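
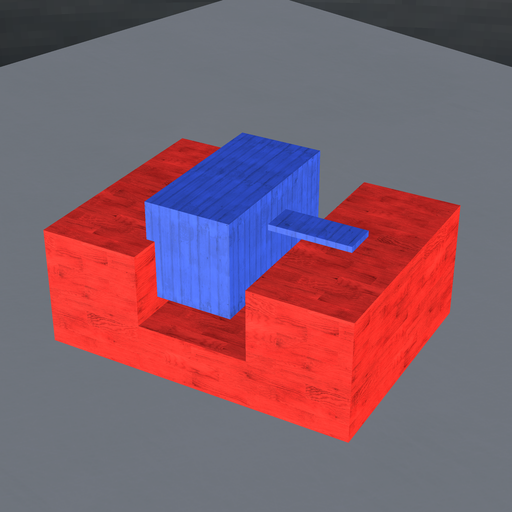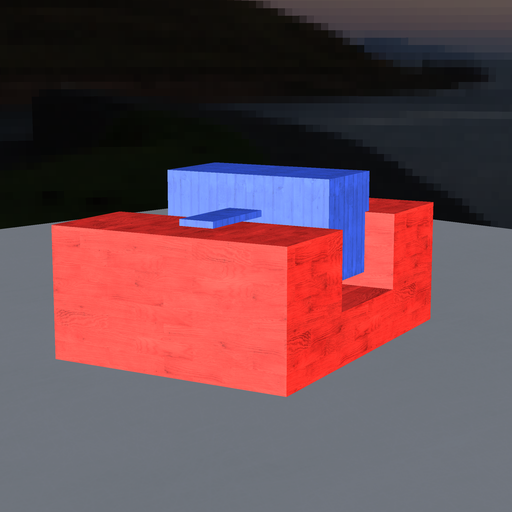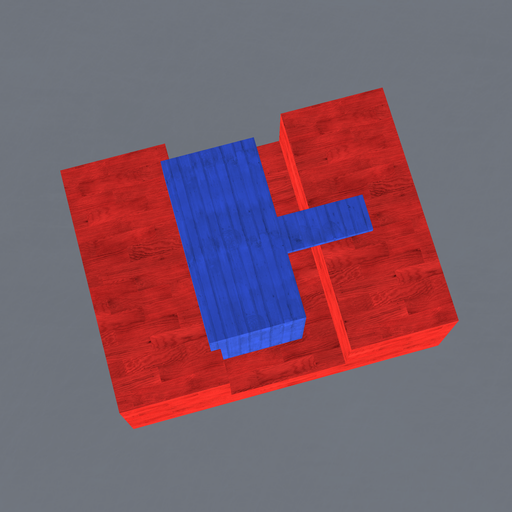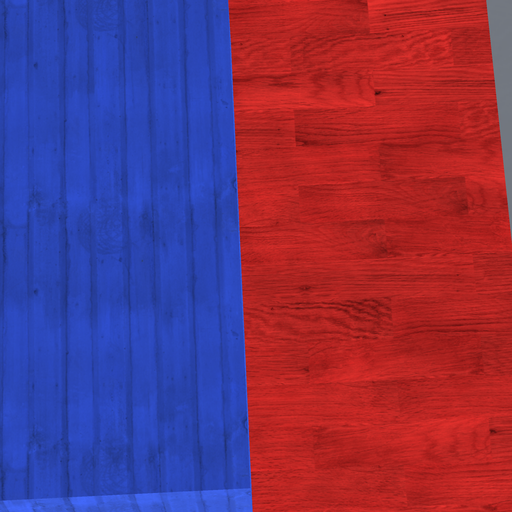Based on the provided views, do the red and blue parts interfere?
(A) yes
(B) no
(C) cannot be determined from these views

(A) yes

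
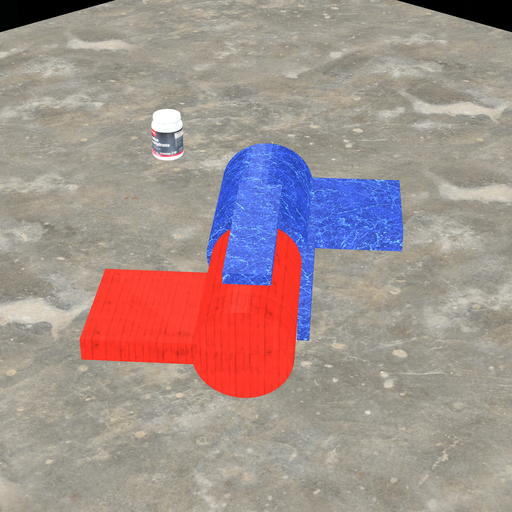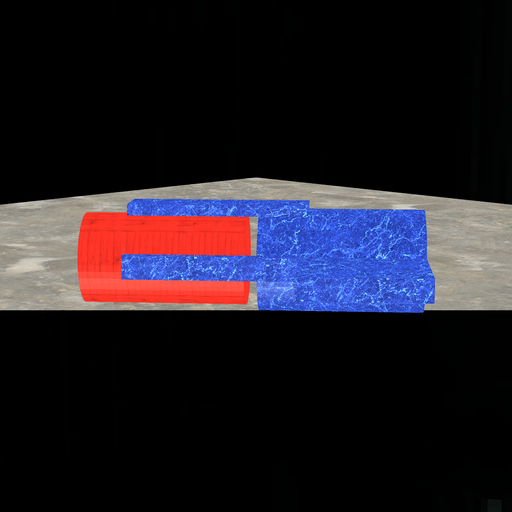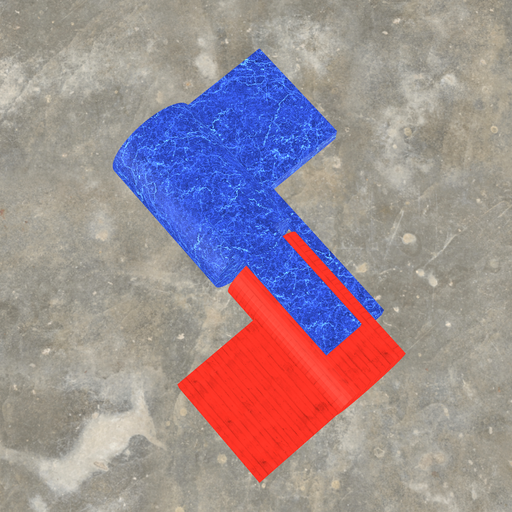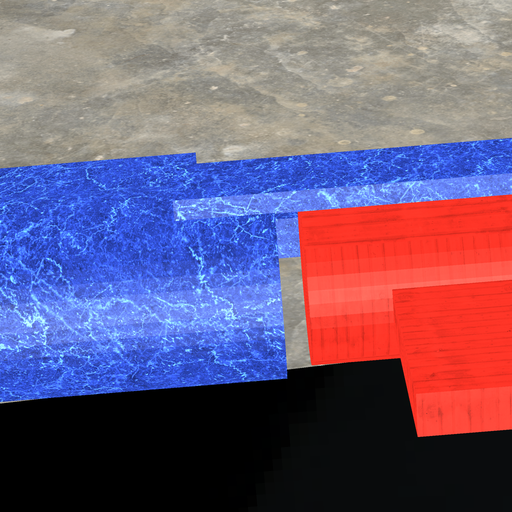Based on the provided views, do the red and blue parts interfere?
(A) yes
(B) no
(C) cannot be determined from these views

(B) no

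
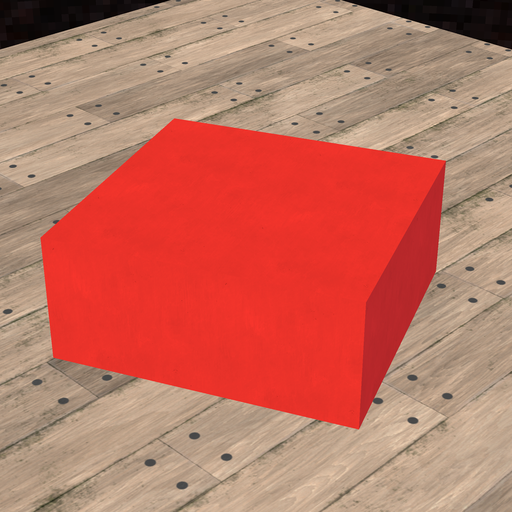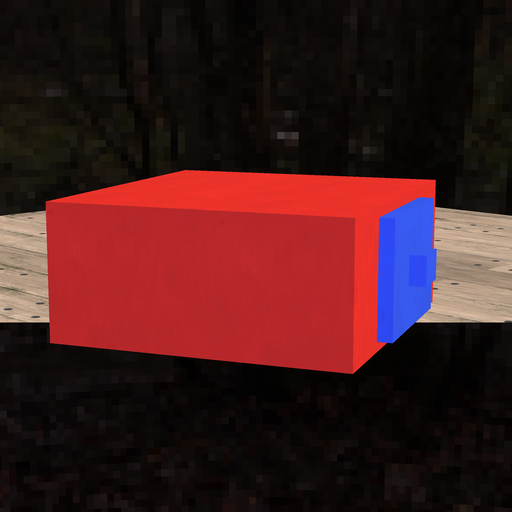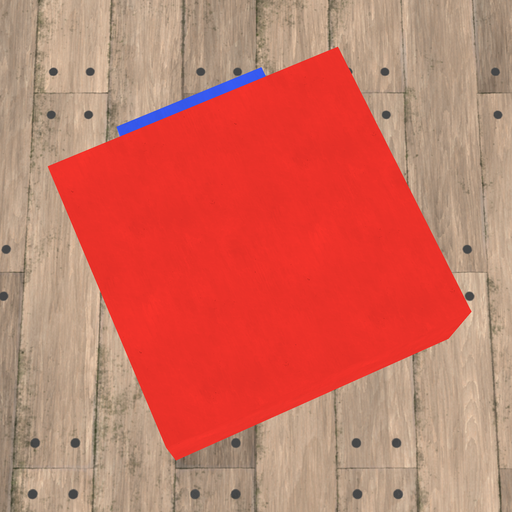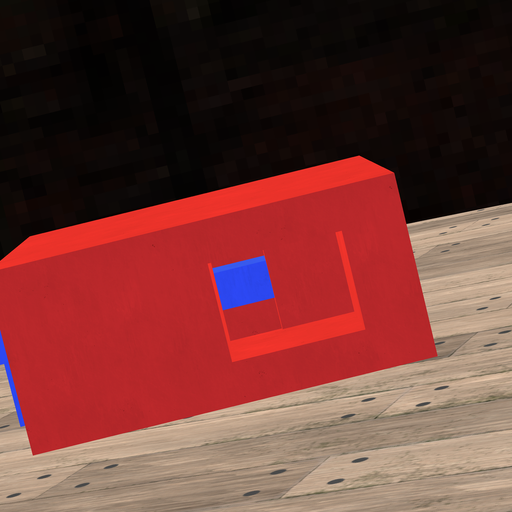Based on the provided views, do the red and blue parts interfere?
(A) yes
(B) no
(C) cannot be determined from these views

(A) yes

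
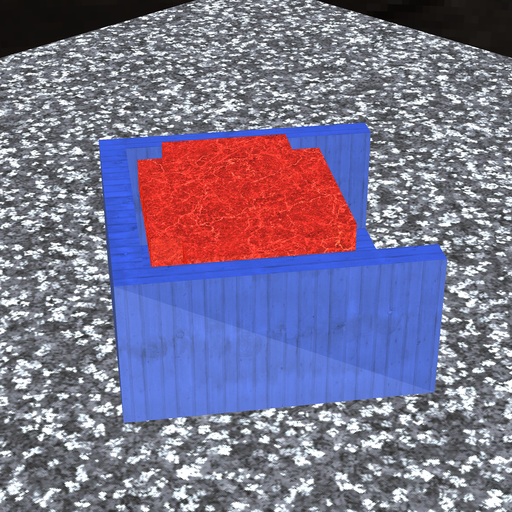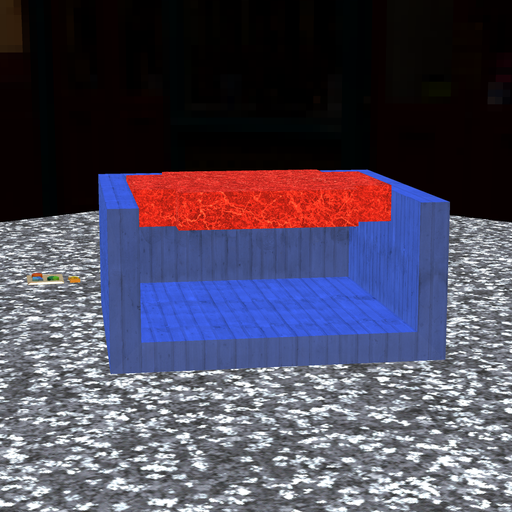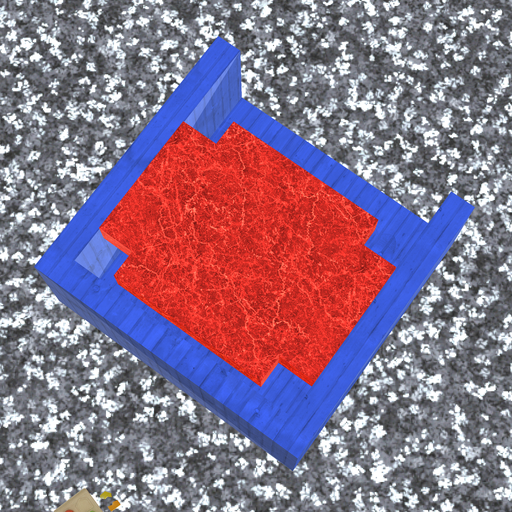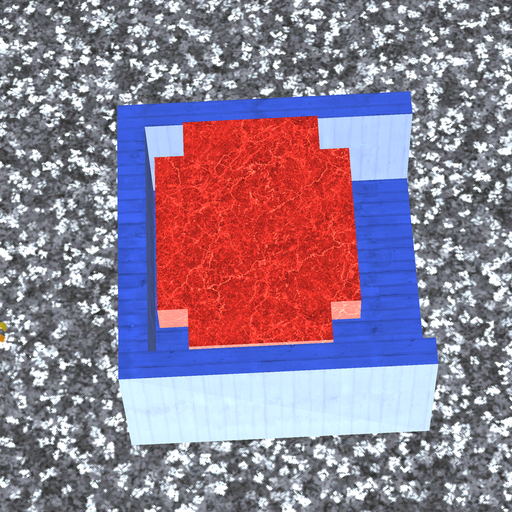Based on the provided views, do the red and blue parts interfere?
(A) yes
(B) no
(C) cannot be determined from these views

(B) no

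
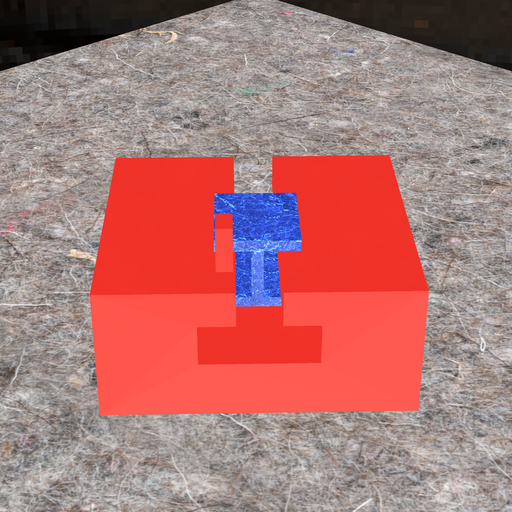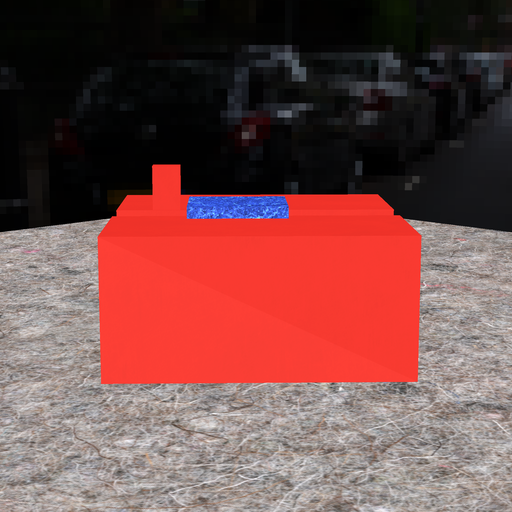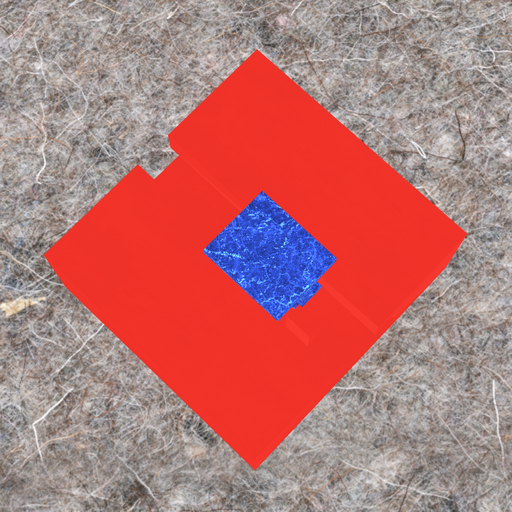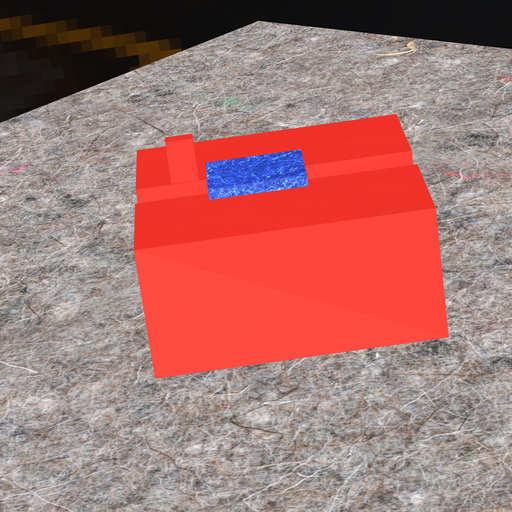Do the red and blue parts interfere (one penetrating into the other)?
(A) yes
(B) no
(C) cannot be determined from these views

(B) no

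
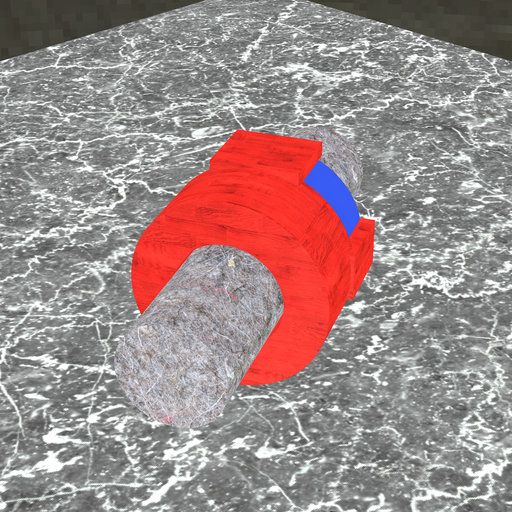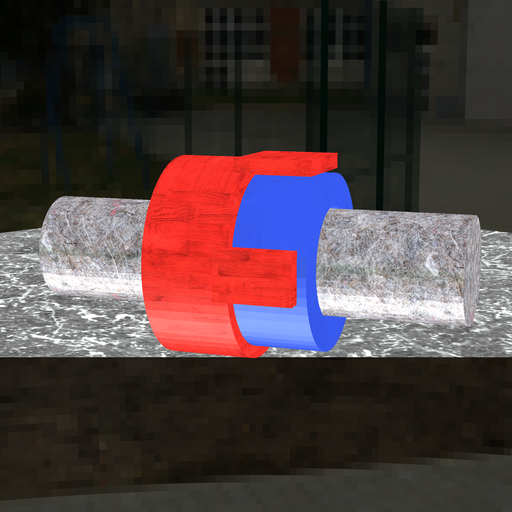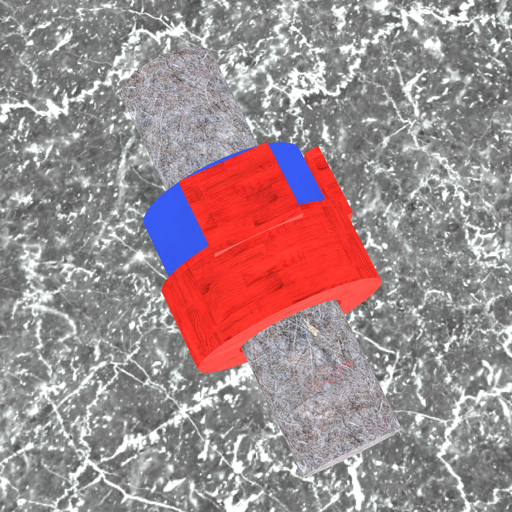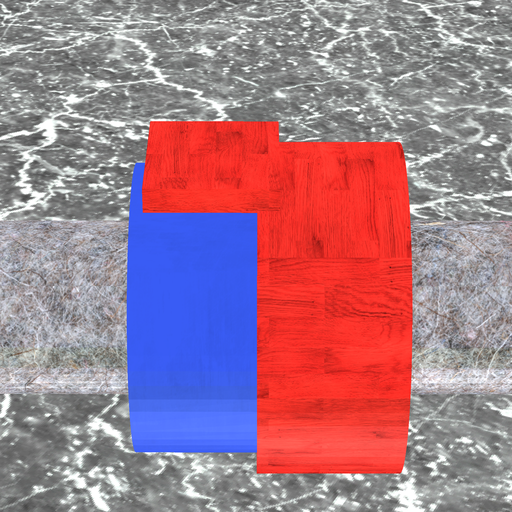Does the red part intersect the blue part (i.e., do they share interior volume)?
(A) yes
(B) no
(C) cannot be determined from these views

(A) yes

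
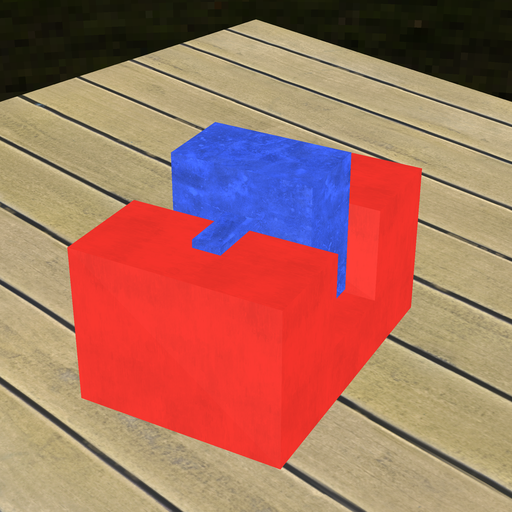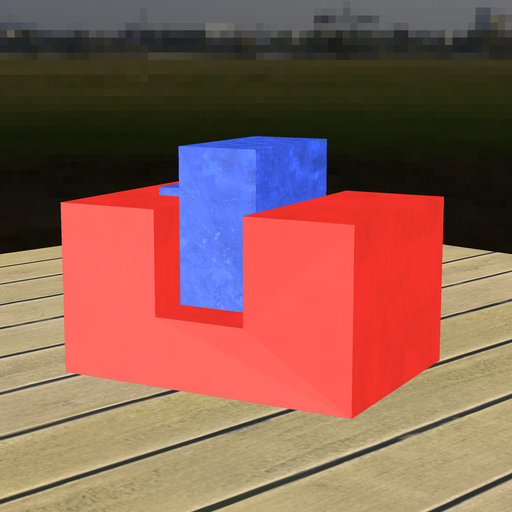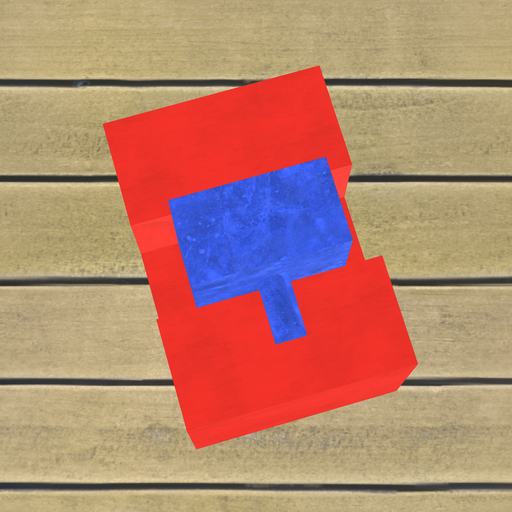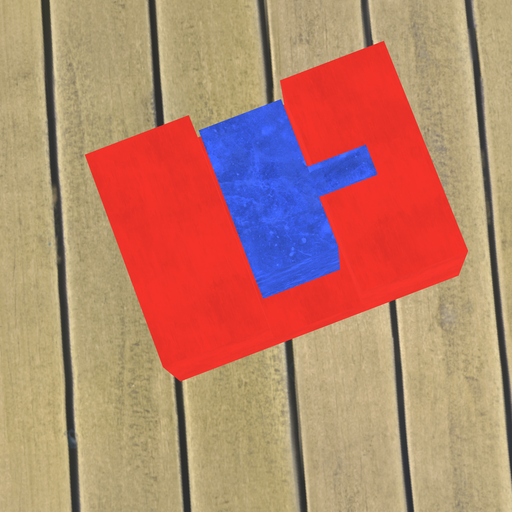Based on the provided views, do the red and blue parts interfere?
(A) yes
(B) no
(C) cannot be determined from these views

(B) no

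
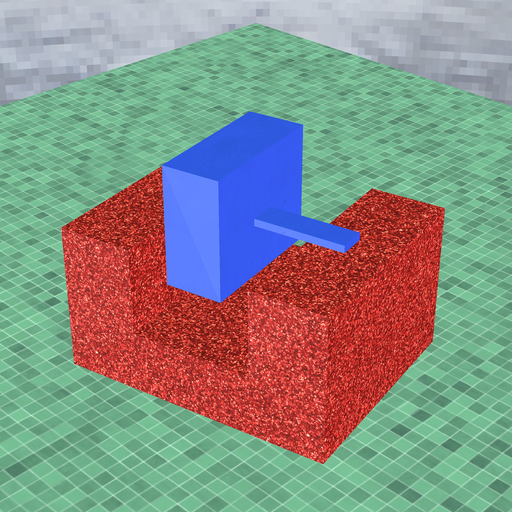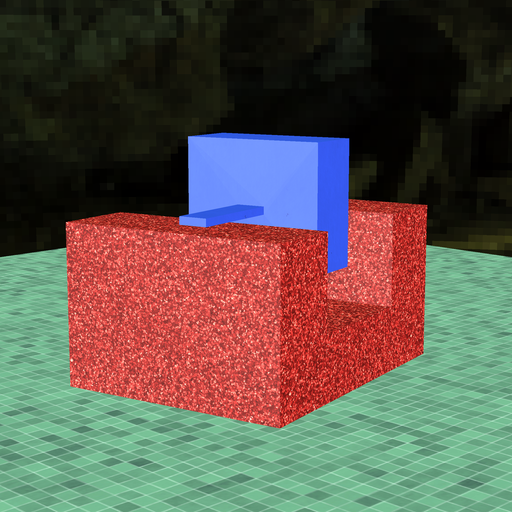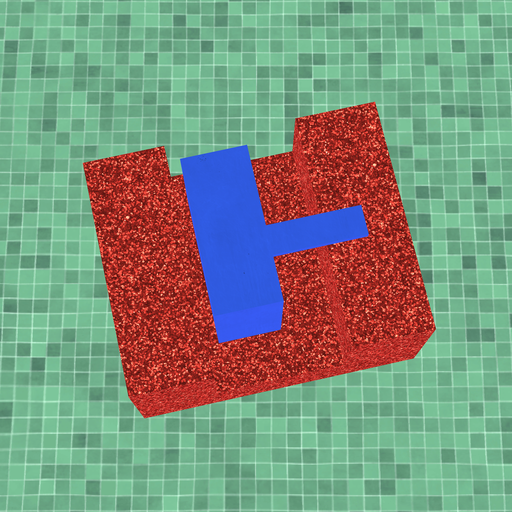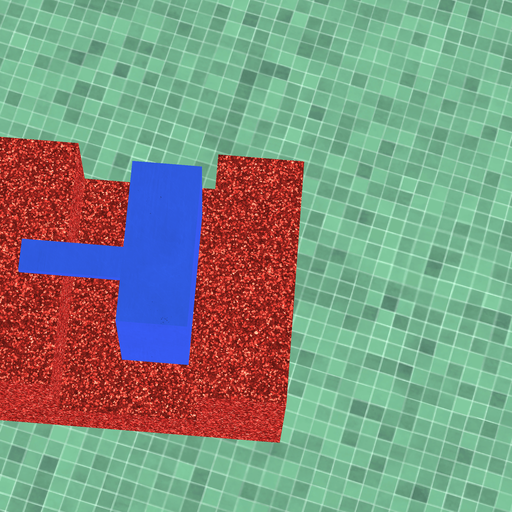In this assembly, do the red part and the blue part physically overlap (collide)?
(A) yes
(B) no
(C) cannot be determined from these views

(B) no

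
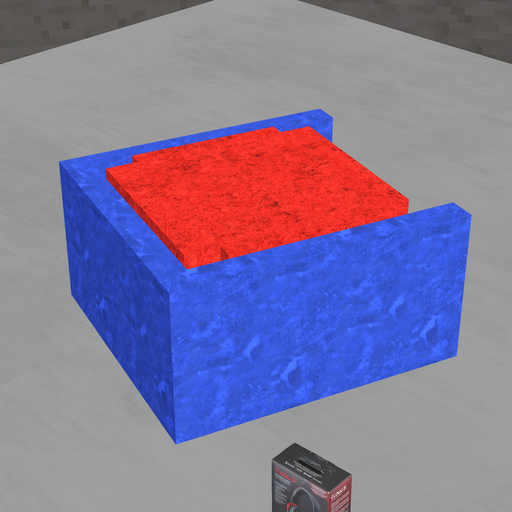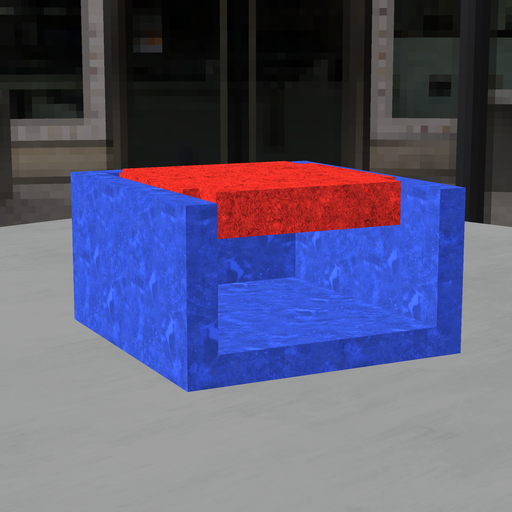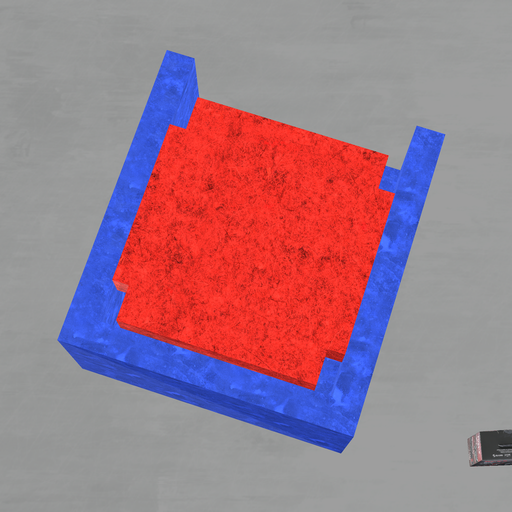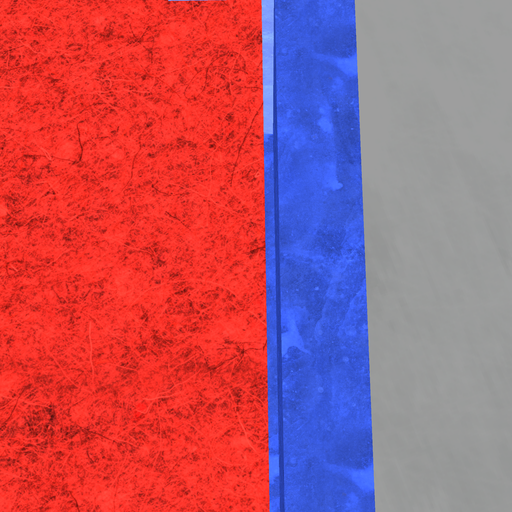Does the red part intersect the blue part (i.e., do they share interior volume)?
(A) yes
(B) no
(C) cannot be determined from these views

(B) no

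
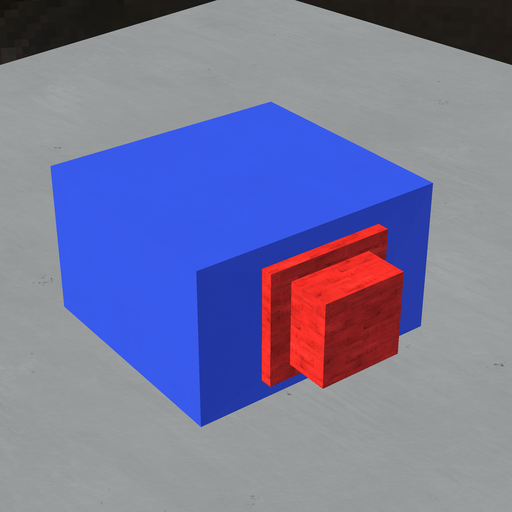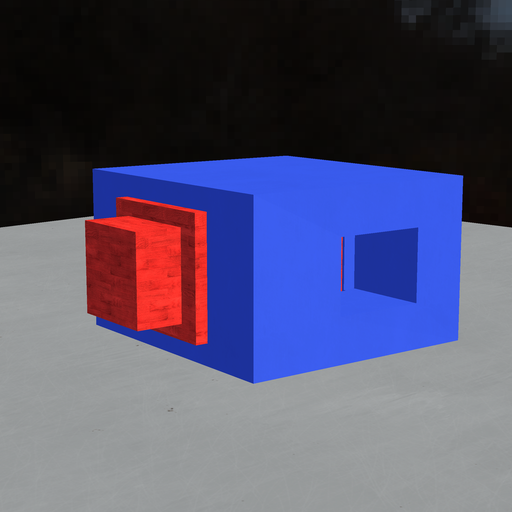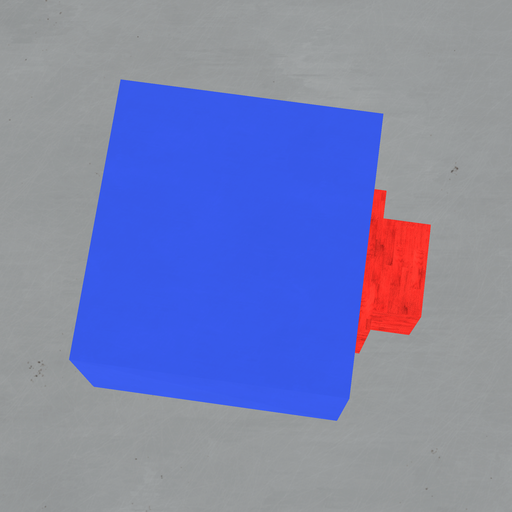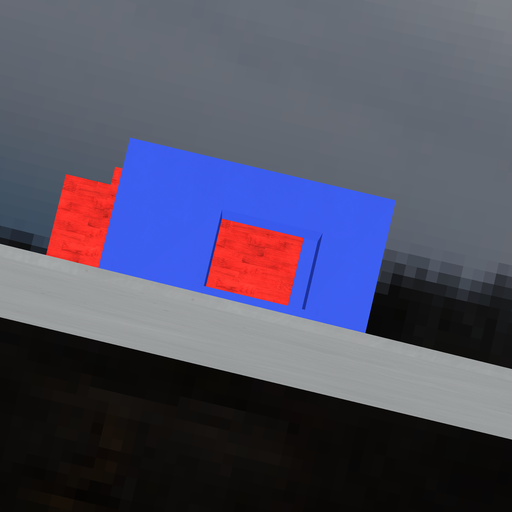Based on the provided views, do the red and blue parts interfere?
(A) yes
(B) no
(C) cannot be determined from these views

(A) yes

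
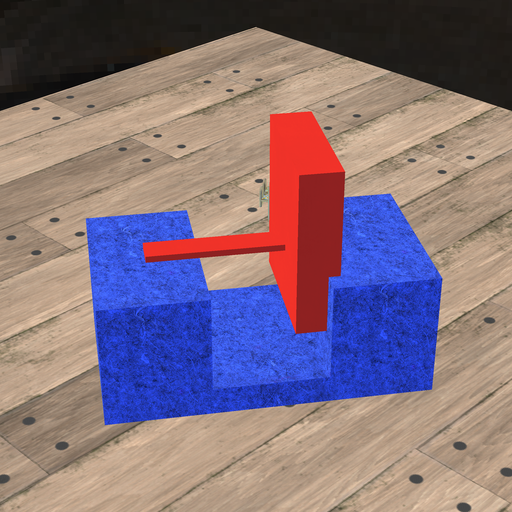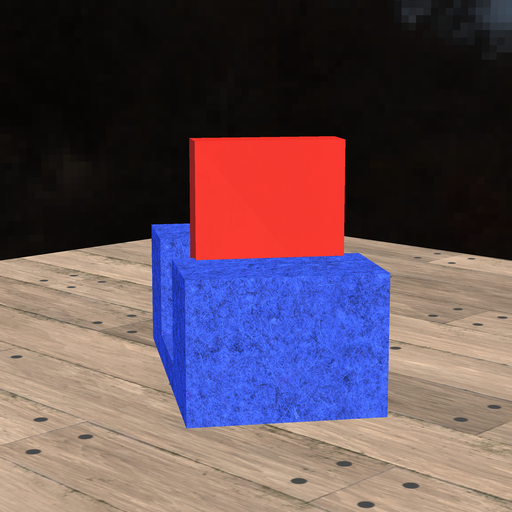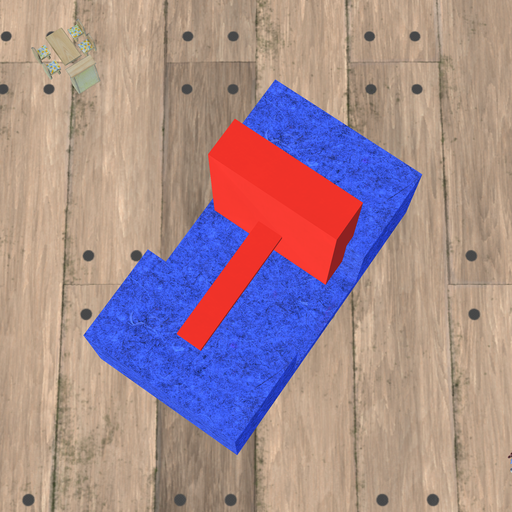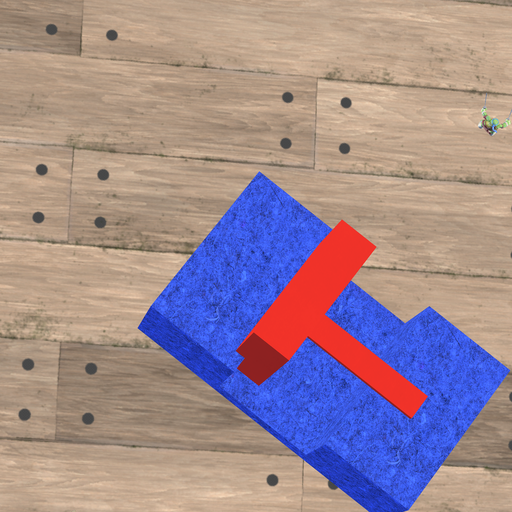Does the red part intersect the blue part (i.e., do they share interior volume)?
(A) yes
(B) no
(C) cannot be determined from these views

(A) yes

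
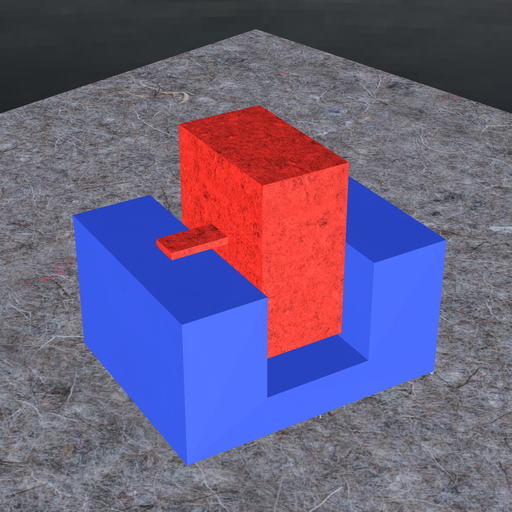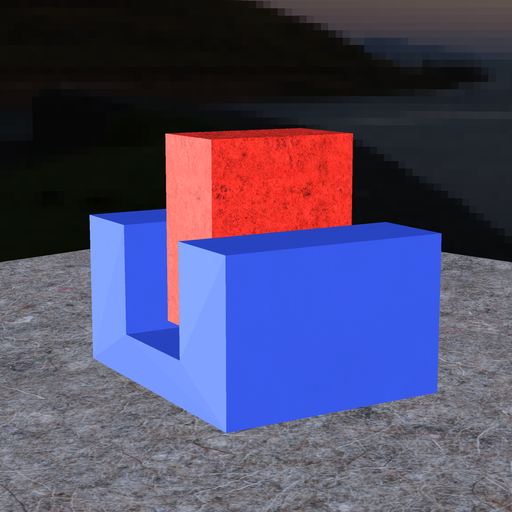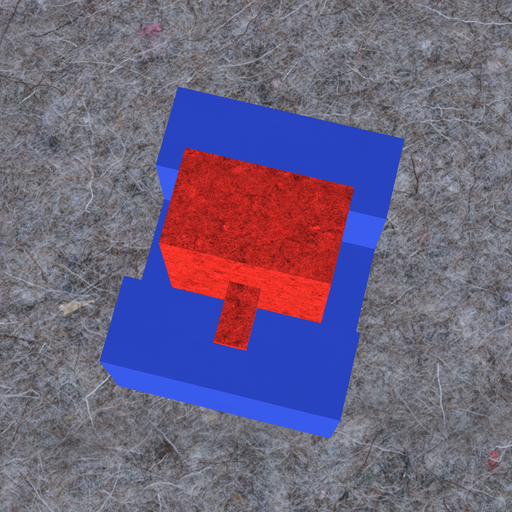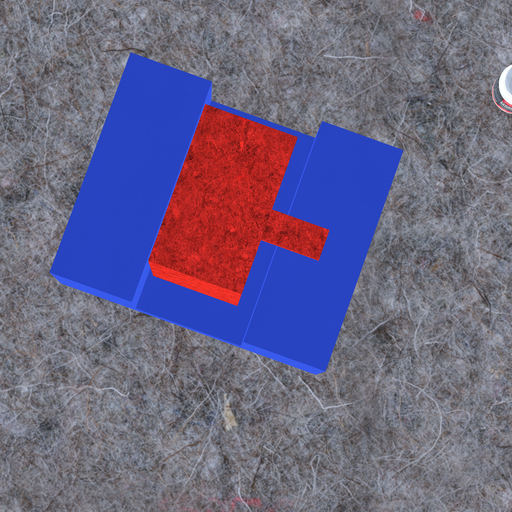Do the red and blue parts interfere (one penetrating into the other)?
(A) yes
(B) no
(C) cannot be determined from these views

(B) no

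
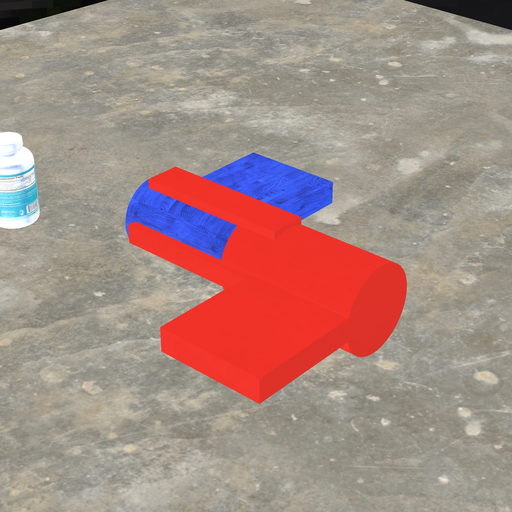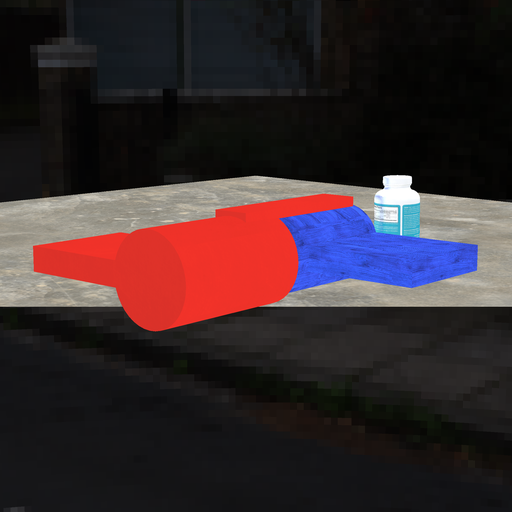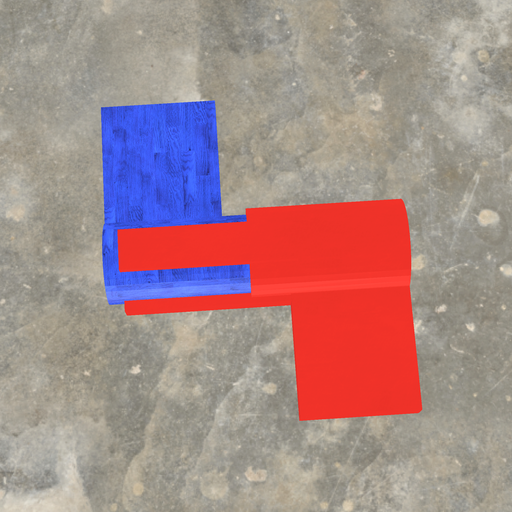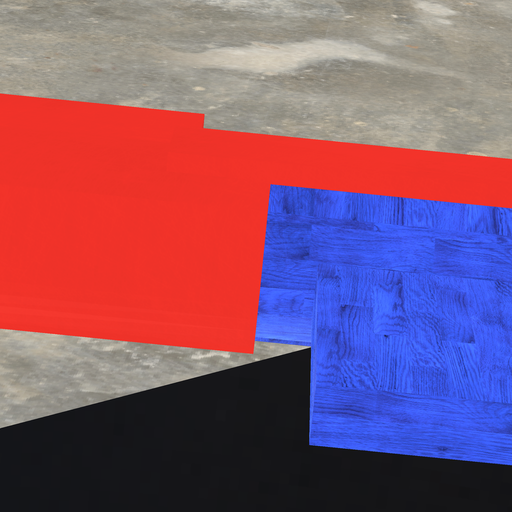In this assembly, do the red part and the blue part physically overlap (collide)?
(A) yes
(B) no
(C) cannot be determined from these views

(A) yes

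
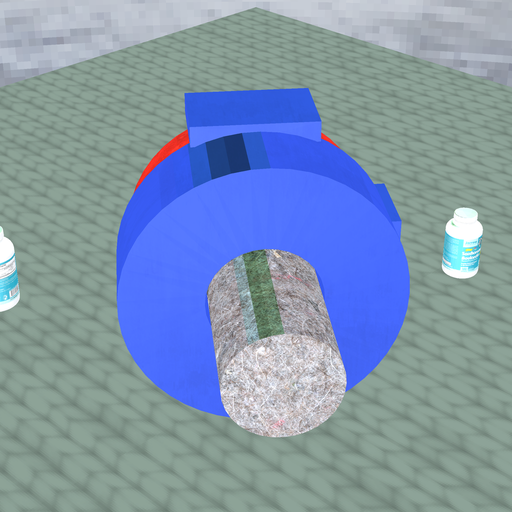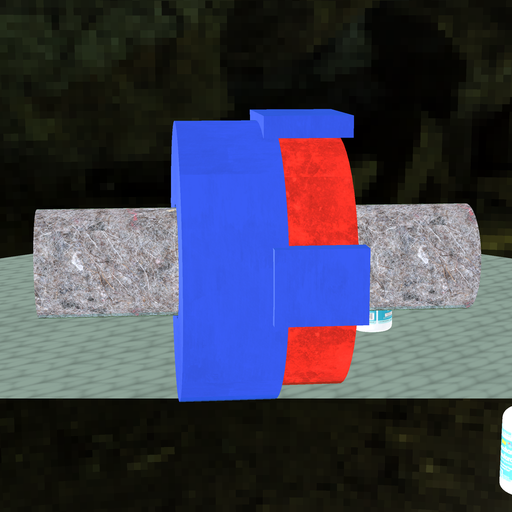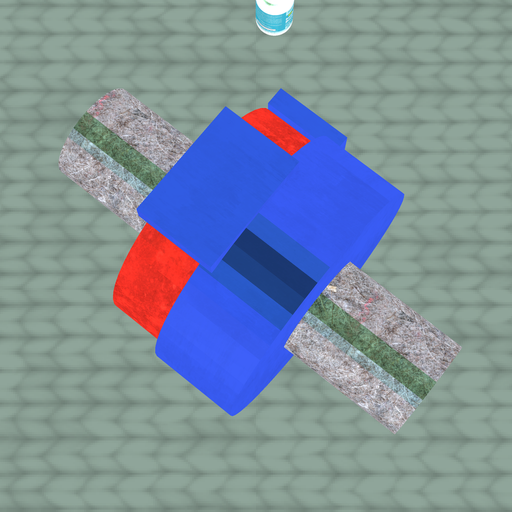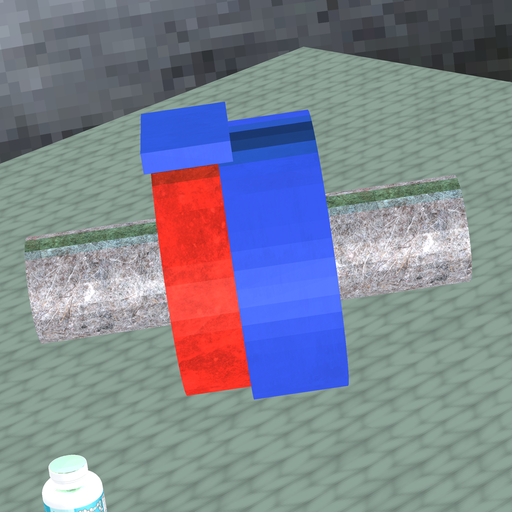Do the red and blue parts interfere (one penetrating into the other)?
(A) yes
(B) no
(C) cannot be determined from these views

(A) yes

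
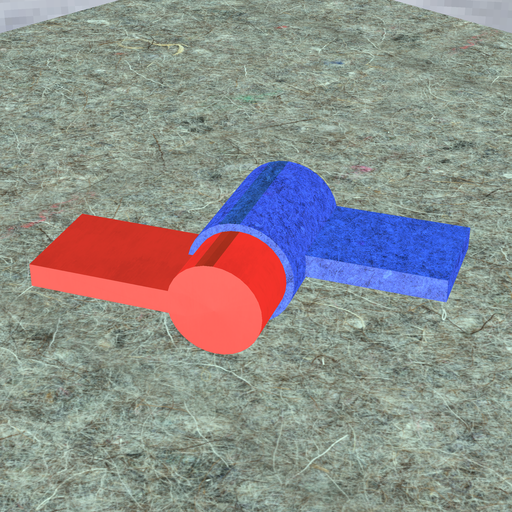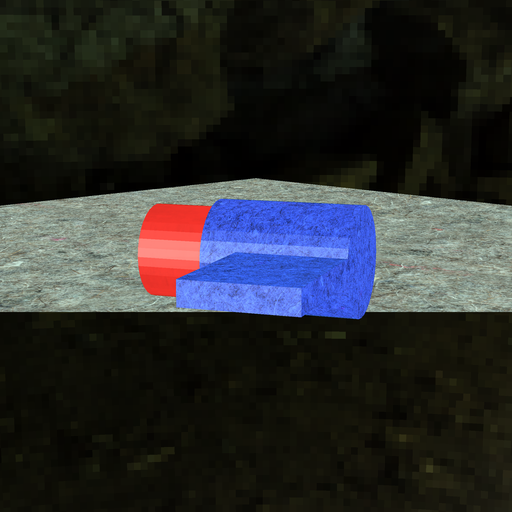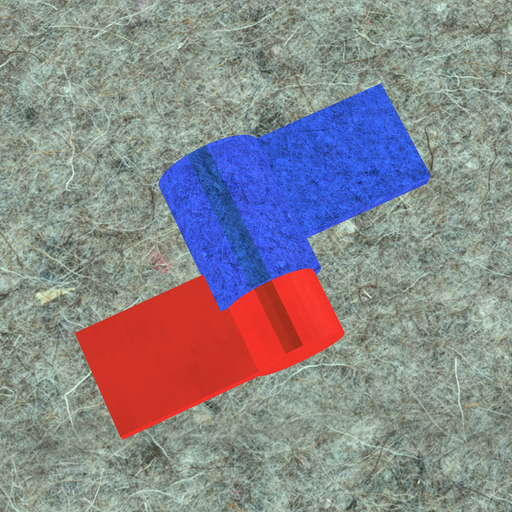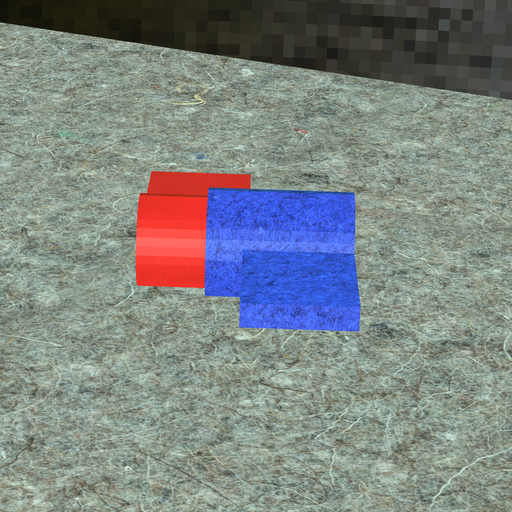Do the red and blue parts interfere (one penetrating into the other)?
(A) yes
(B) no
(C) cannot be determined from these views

(A) yes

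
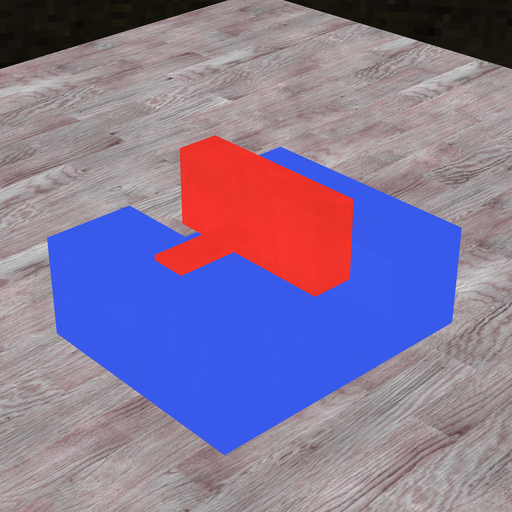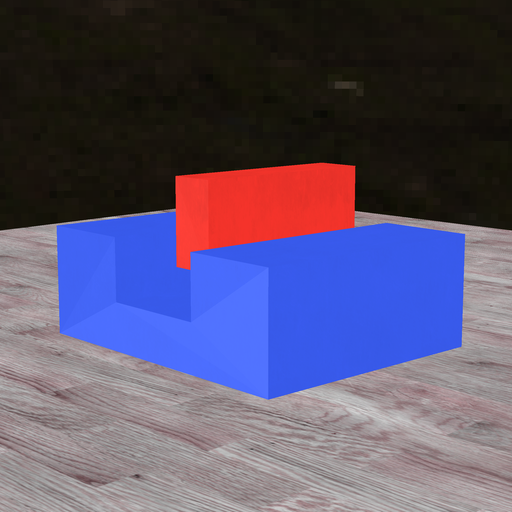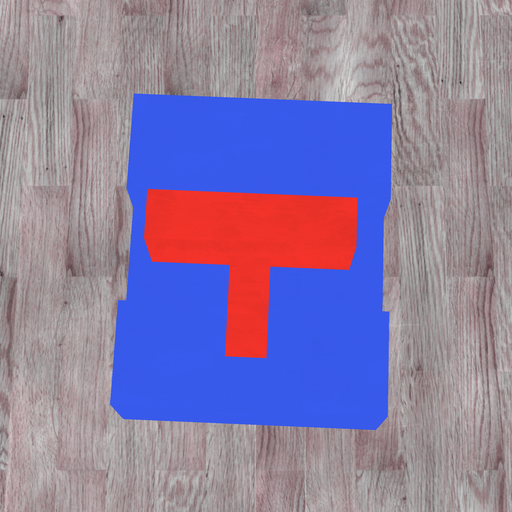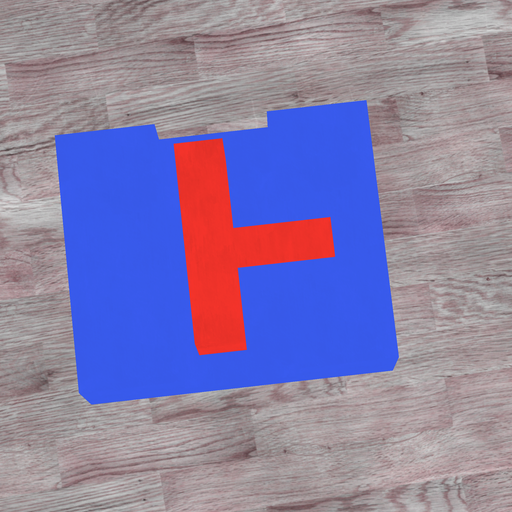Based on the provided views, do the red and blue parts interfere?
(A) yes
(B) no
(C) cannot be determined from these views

(B) no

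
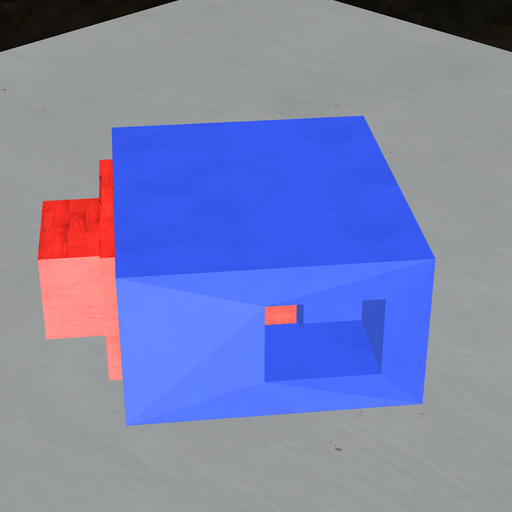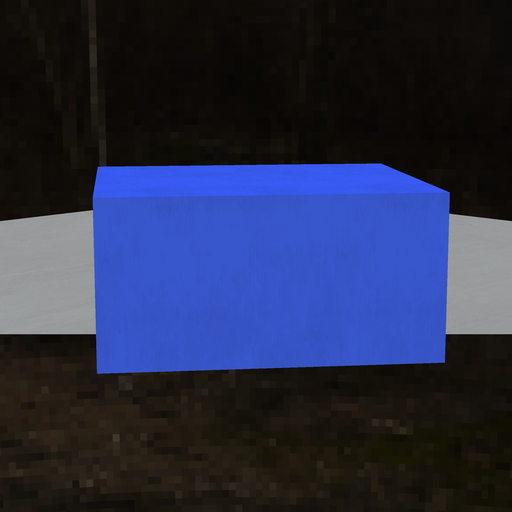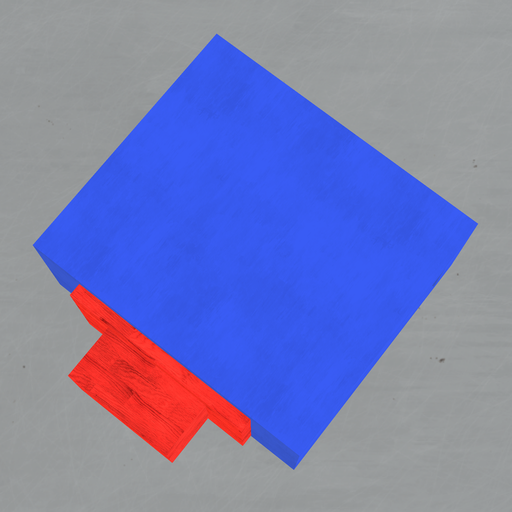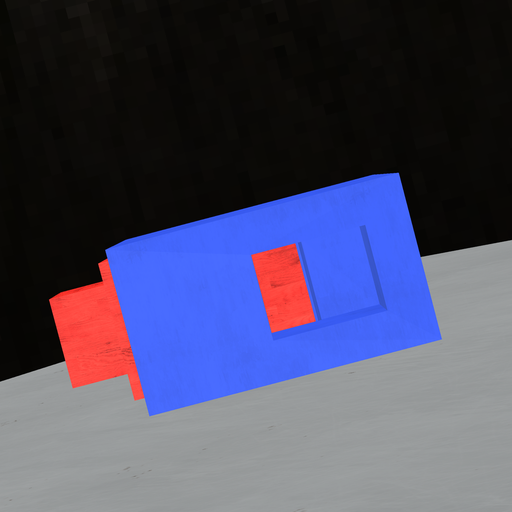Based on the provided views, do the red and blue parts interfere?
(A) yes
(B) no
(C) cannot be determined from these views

(B) no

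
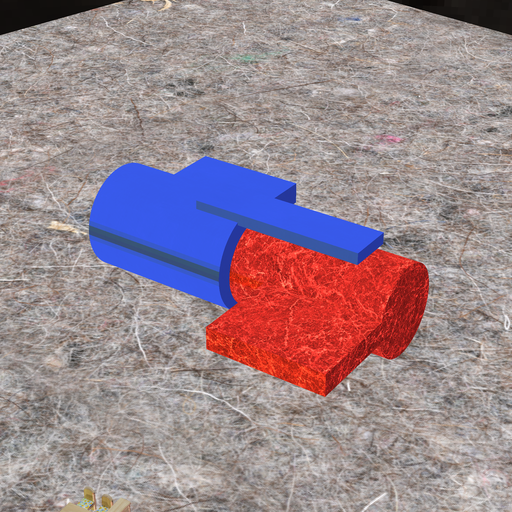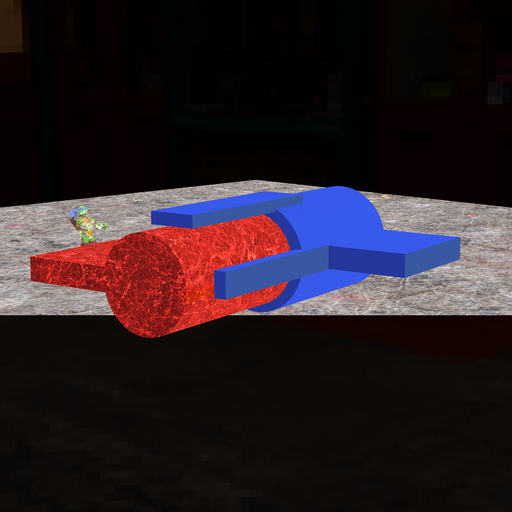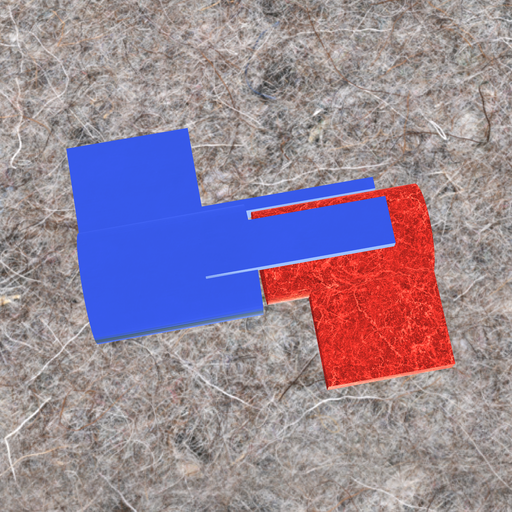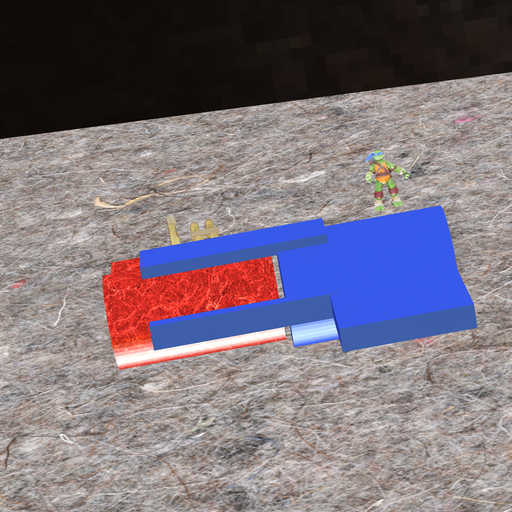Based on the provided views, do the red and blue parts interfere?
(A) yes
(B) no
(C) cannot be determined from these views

(B) no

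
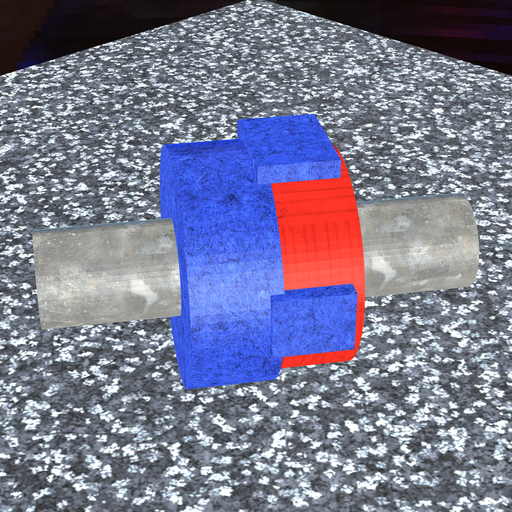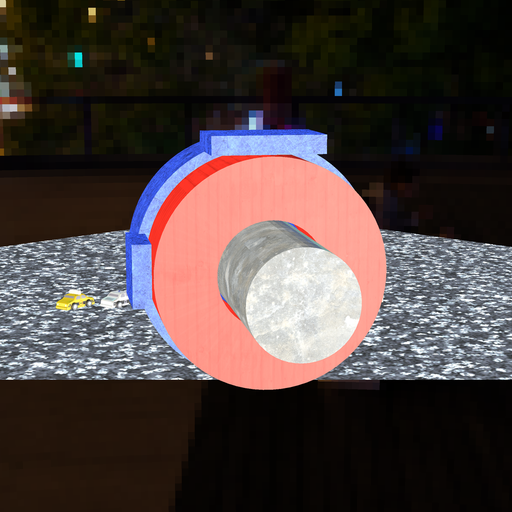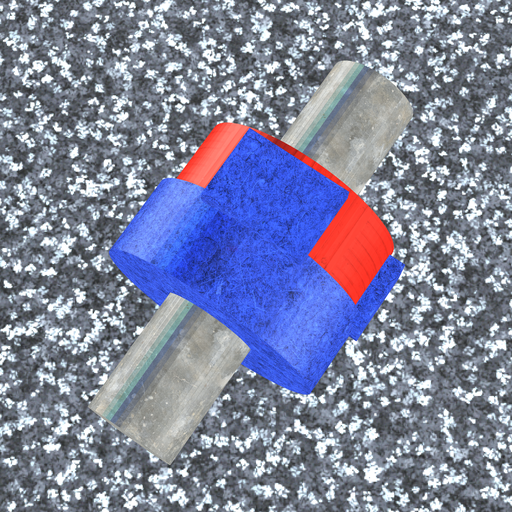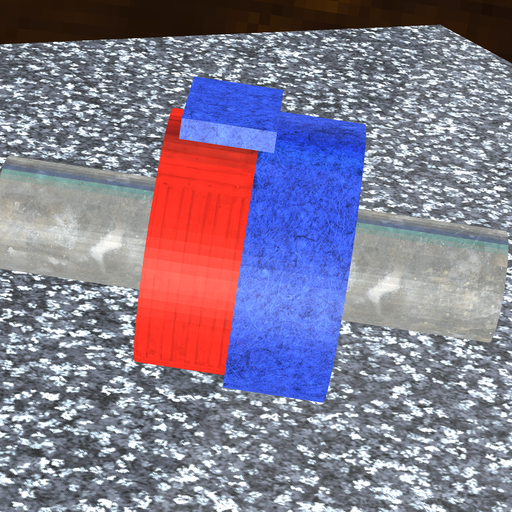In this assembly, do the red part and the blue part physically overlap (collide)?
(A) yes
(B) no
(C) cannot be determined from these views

(A) yes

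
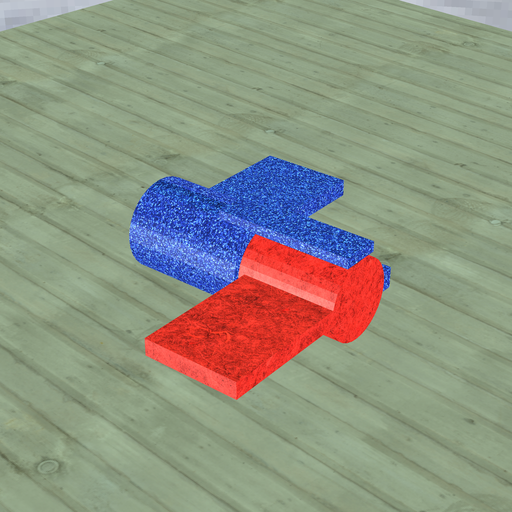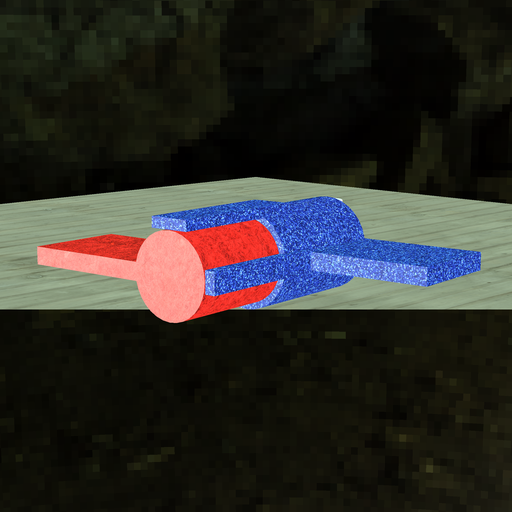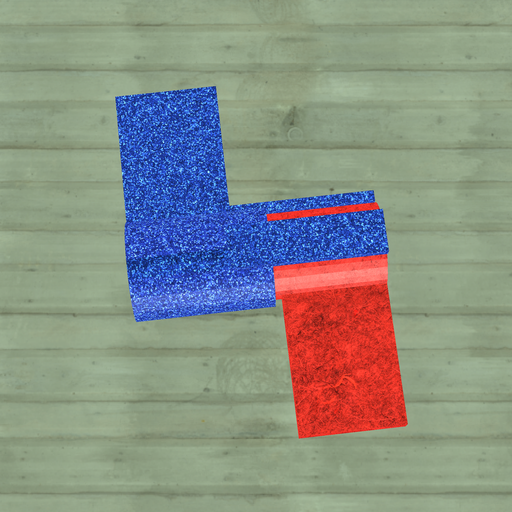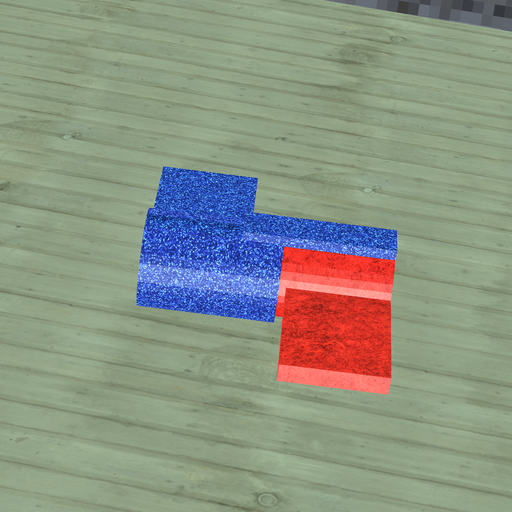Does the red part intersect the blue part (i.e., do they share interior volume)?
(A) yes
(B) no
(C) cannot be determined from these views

(A) yes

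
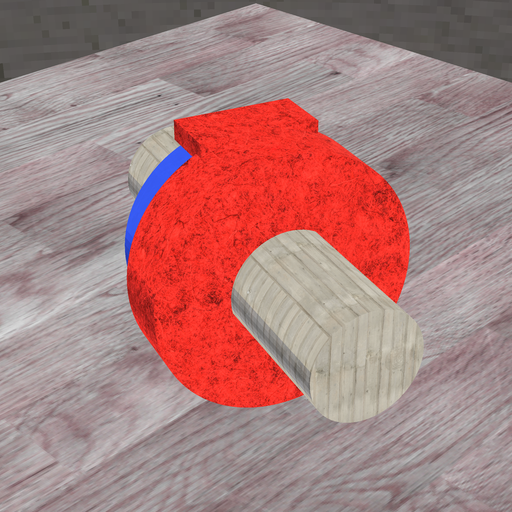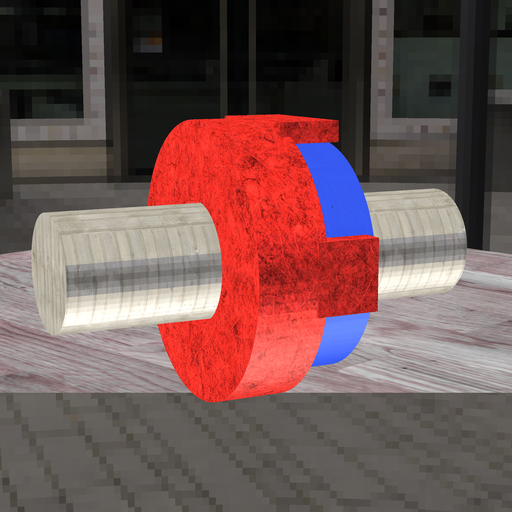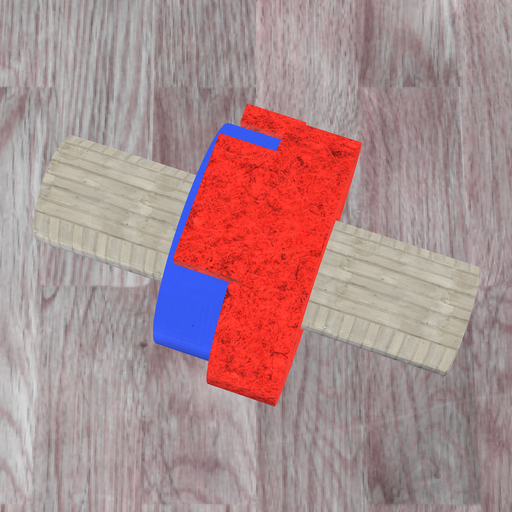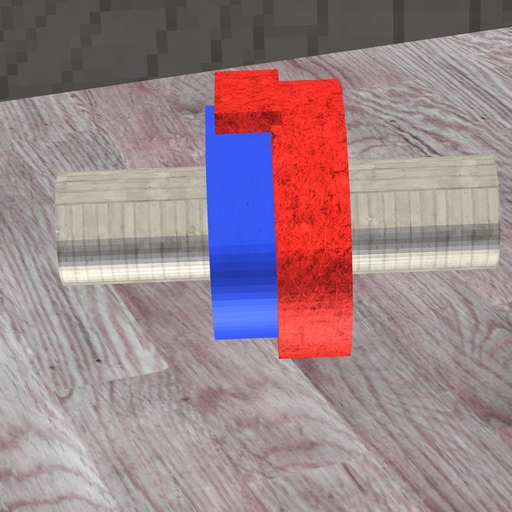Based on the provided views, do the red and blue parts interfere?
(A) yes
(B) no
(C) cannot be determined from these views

(A) yes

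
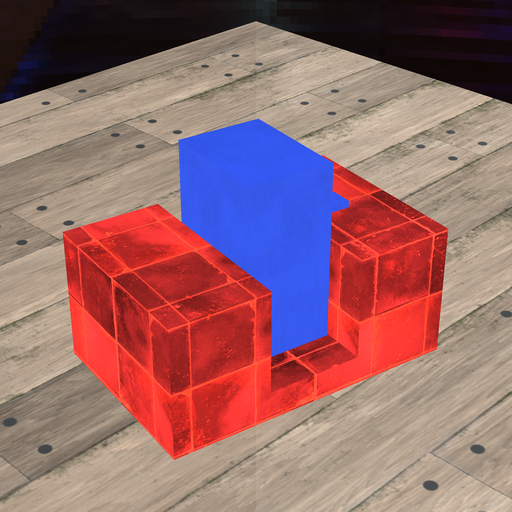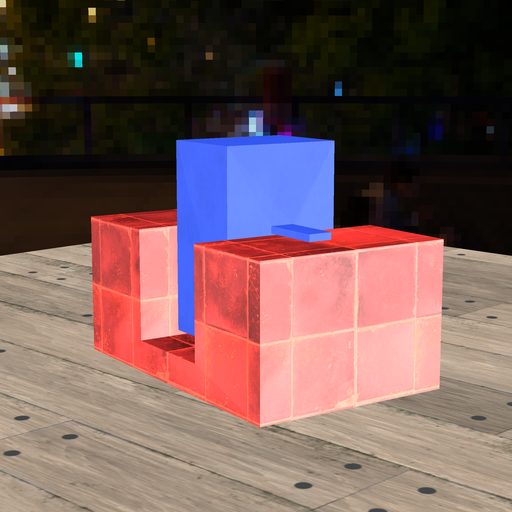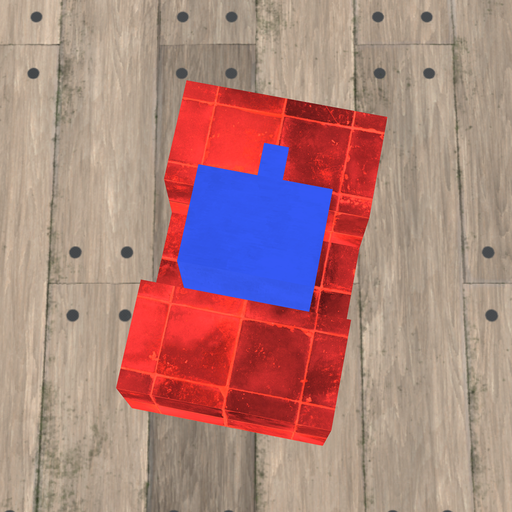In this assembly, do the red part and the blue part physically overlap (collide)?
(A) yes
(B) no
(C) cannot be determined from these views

(C) cannot be determined from these views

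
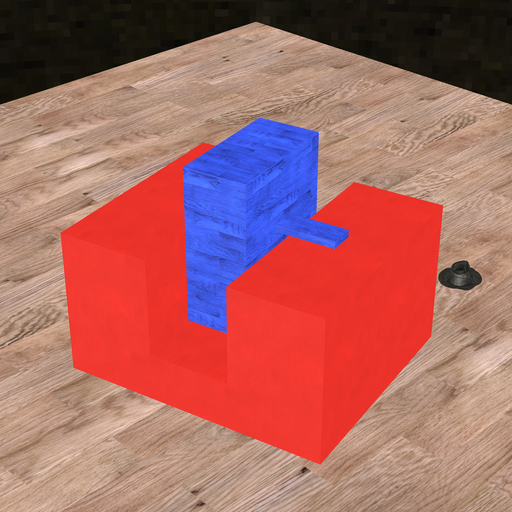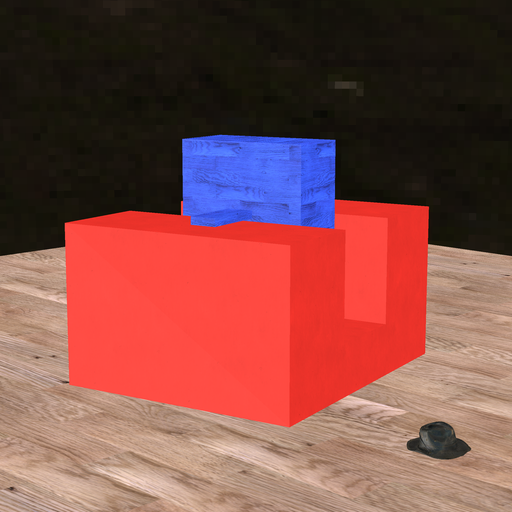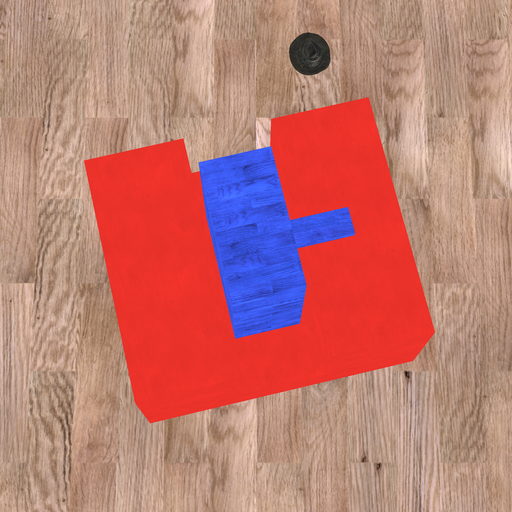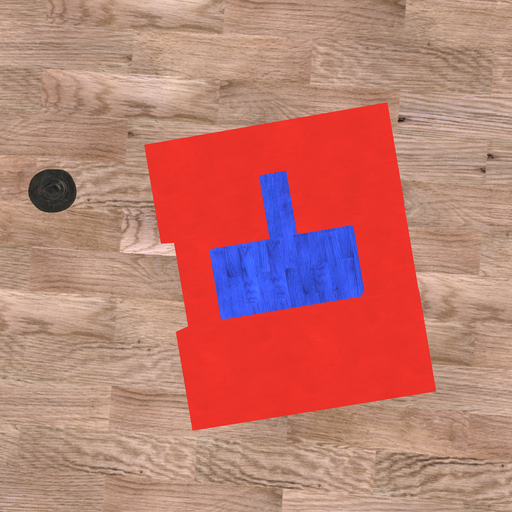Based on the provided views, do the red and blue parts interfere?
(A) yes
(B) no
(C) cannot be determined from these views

(B) no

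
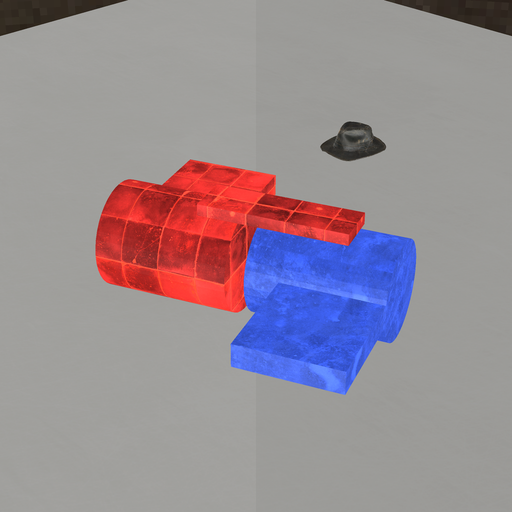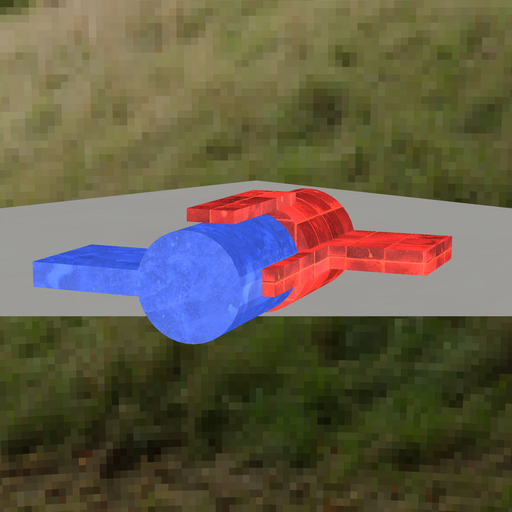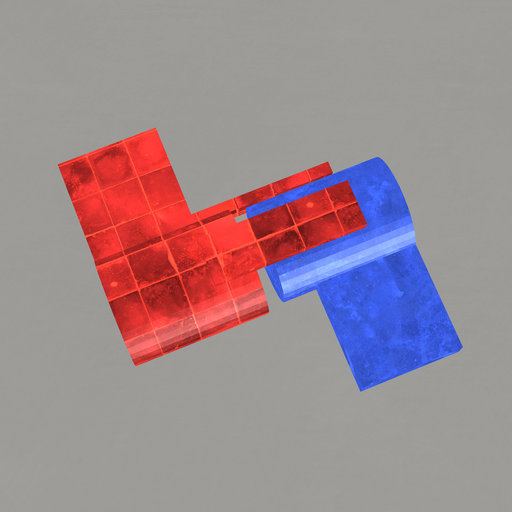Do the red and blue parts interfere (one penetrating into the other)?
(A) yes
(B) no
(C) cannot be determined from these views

(B) no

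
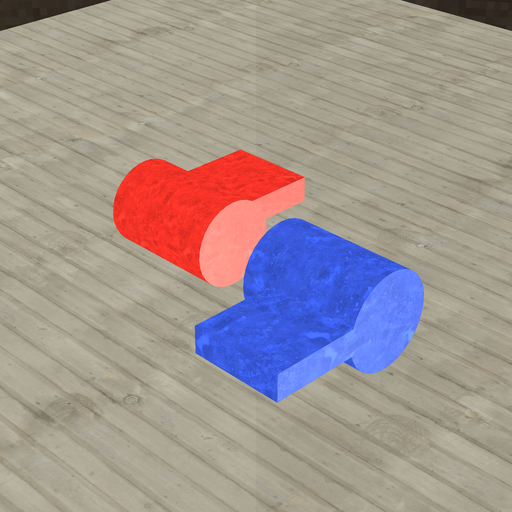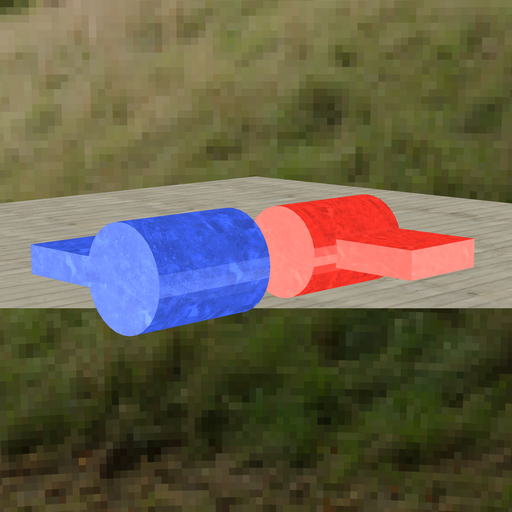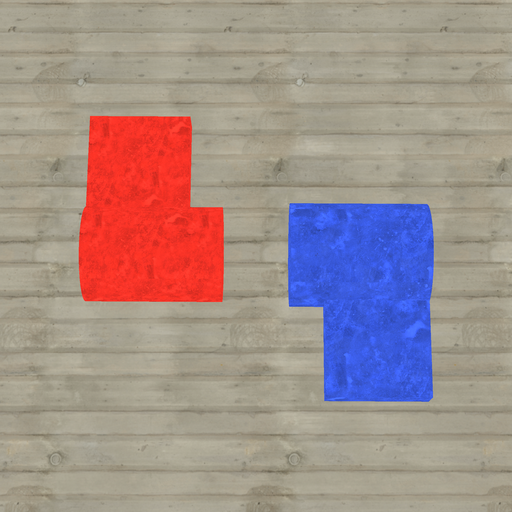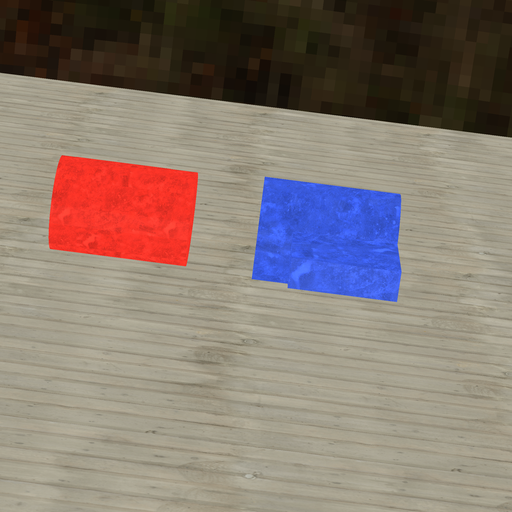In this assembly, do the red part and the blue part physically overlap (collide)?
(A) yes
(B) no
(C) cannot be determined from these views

(B) no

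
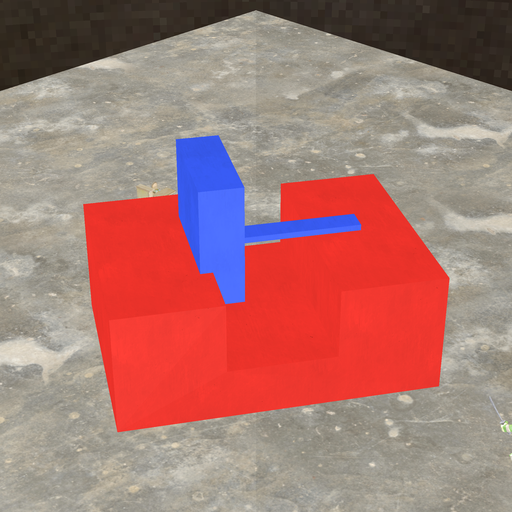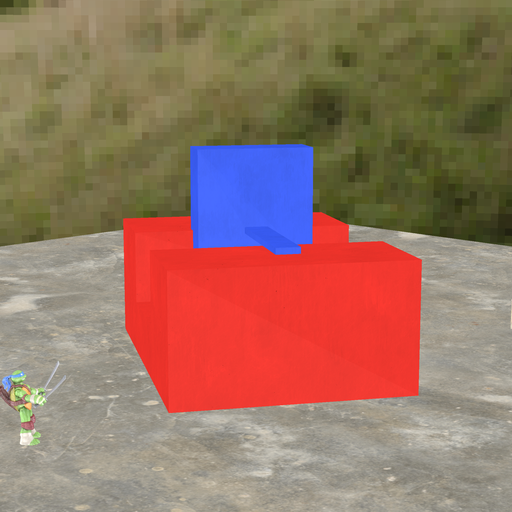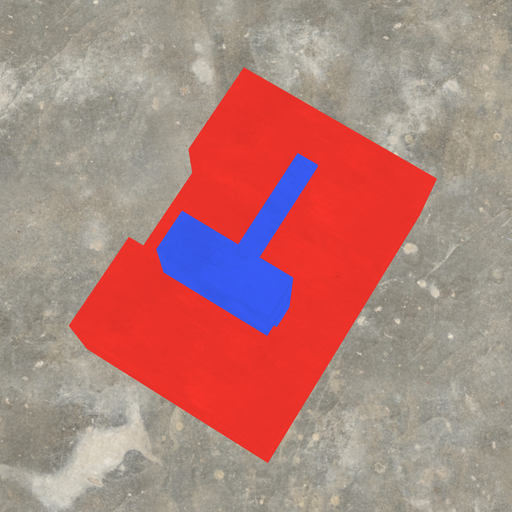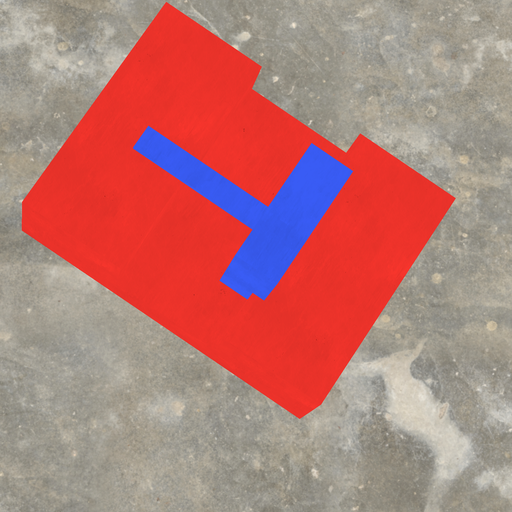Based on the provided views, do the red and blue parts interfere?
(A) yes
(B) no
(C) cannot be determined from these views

(A) yes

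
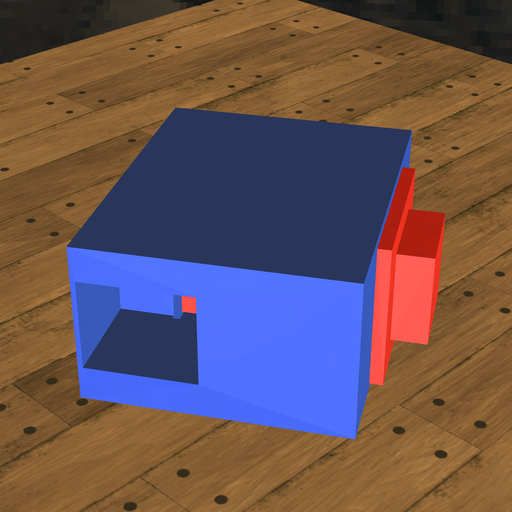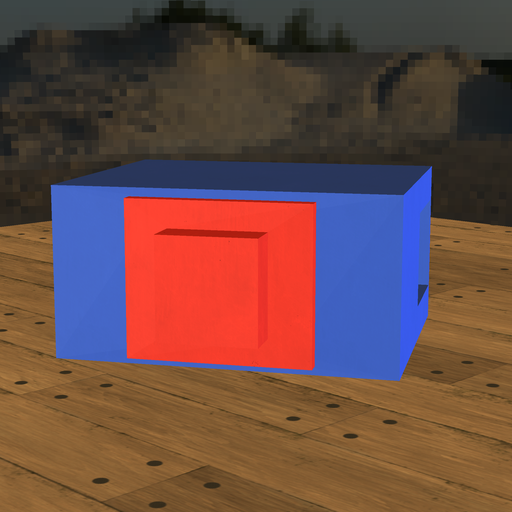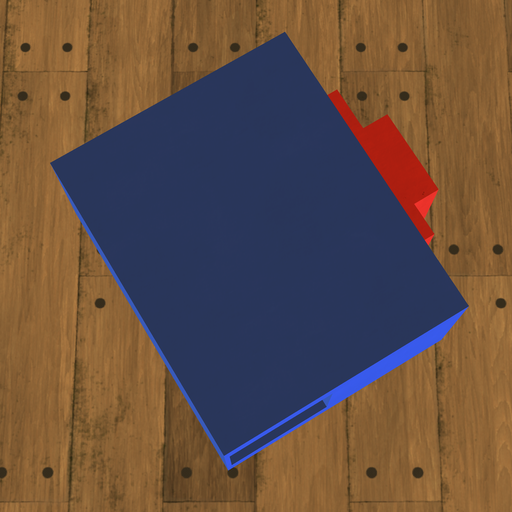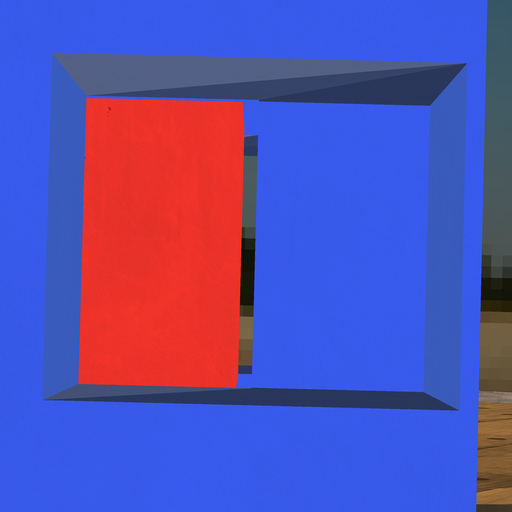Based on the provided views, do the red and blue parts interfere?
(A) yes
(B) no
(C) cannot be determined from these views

(B) no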